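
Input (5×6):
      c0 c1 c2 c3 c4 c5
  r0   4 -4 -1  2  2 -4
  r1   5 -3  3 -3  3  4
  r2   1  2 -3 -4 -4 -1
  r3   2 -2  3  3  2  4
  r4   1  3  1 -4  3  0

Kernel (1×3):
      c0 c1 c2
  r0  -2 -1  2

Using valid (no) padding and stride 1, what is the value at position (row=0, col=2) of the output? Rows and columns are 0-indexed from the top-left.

4

The receptive field on the input at this output position is [-1 2 2]. Elementwise product with the kernel and sum: -1·-2 + 2·-1 + 2·2.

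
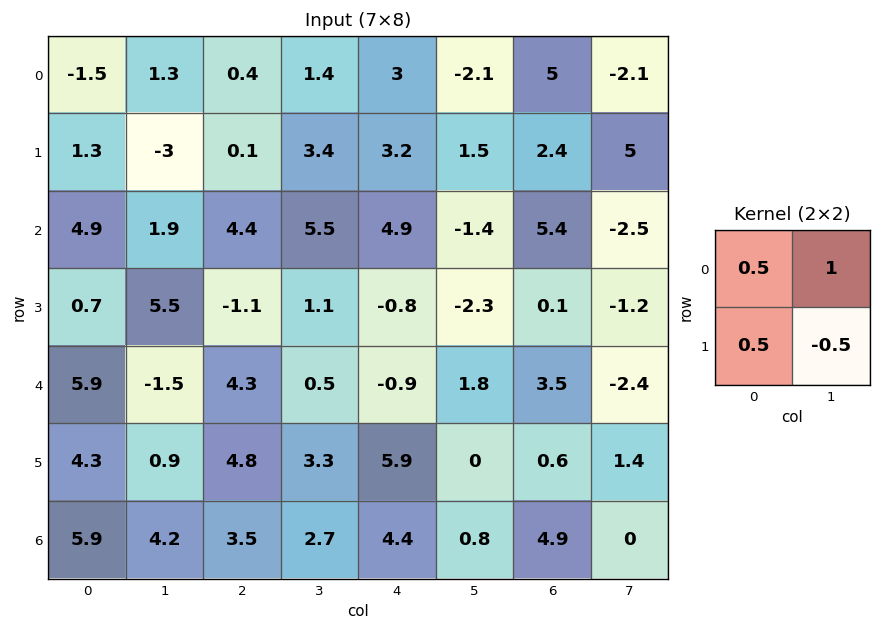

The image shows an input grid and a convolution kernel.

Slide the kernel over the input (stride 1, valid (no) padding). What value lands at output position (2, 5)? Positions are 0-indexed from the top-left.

3.5

The receptive field on the input at this output position is [-1.4 5.4 / -2.3 0.1]. Elementwise product with the kernel and sum: -1.4·0.5 + 5.4·1 + -2.3·0.5 + 0.1·-0.5.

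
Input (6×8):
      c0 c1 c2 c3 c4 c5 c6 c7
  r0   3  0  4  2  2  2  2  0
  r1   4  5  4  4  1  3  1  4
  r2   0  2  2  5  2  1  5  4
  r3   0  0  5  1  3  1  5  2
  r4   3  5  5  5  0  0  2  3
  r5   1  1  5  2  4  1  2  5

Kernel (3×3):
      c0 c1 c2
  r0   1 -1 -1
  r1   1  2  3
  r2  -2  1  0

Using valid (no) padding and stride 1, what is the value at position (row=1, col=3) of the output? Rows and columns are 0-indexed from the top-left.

The receptive field on the input at this output position is [4 1 3 / 5 2 1 / 1 3 1]. Elementwise product with the kernel and sum: 4·1 + 1·-1 + 3·-1 + 5·1 + 2·2 + 1·3 + 1·-2 + 3·1.

13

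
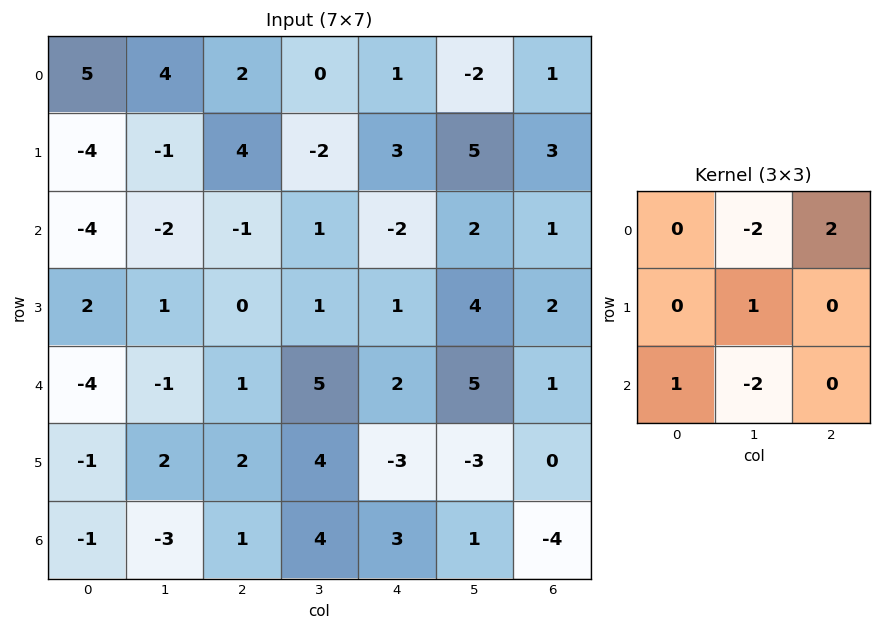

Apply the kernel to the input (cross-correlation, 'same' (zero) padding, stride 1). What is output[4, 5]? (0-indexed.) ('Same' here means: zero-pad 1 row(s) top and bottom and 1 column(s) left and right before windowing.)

The receptive field on the zero-padded input at this output position is [1 4 2 / 2 5 1 / -3 -3 0]. Elementwise product with the kernel and sum: 4·-2 + 2·2 + 5·1 + -3·1 + -3·-2.

4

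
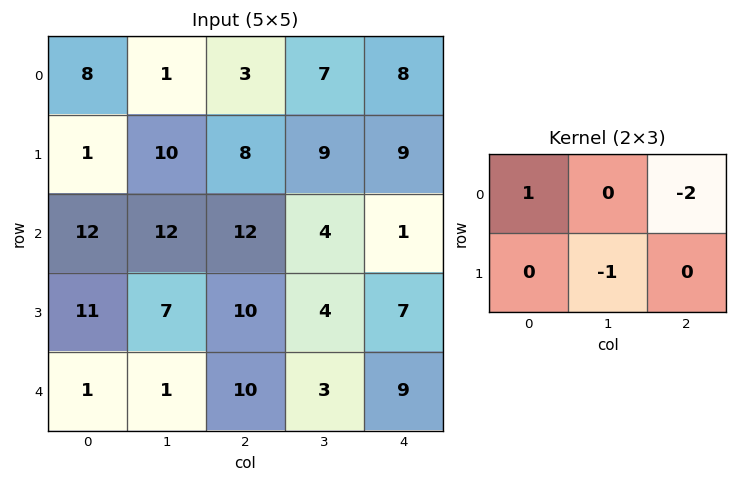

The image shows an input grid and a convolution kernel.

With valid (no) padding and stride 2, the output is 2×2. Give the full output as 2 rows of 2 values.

Output[0,0]: The receptive field on the input at this output position is [8 1 3 / 1 10 8]. Elementwise product with the kernel and sum: 8·1 + 3·-2 + 10·-1.

-8 -22
-19 6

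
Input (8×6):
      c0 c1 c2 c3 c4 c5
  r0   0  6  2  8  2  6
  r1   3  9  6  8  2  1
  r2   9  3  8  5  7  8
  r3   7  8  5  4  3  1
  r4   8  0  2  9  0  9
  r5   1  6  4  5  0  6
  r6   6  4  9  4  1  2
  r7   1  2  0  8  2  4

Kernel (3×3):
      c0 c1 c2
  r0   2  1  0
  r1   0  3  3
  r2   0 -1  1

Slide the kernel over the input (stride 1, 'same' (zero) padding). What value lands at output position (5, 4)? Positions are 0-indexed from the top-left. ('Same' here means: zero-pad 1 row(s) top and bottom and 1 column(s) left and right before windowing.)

37

The receptive field on the zero-padded input at this output position is [9 0 9 / 5 0 6 / 4 1 2]. Elementwise product with the kernel and sum: 9·2 + 0·1 + 0·3 + 6·3 + 1·-1 + 2·1.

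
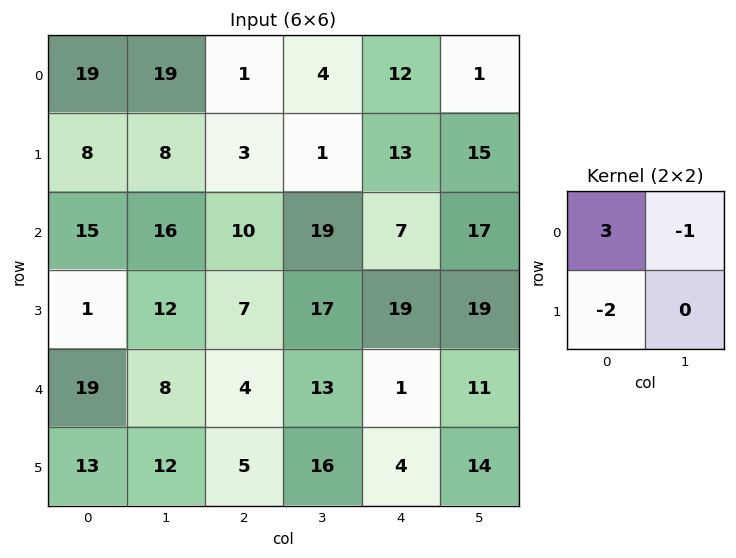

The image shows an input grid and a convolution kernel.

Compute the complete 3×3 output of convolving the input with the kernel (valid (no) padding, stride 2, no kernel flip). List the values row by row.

22 -7 9
27 -3 -34
23 -11 -16

Output[0,0]: The receptive field on the input at this output position is [19 19 / 8 8]. Elementwise product with the kernel and sum: 19·3 + 19·-1 + 8·-2.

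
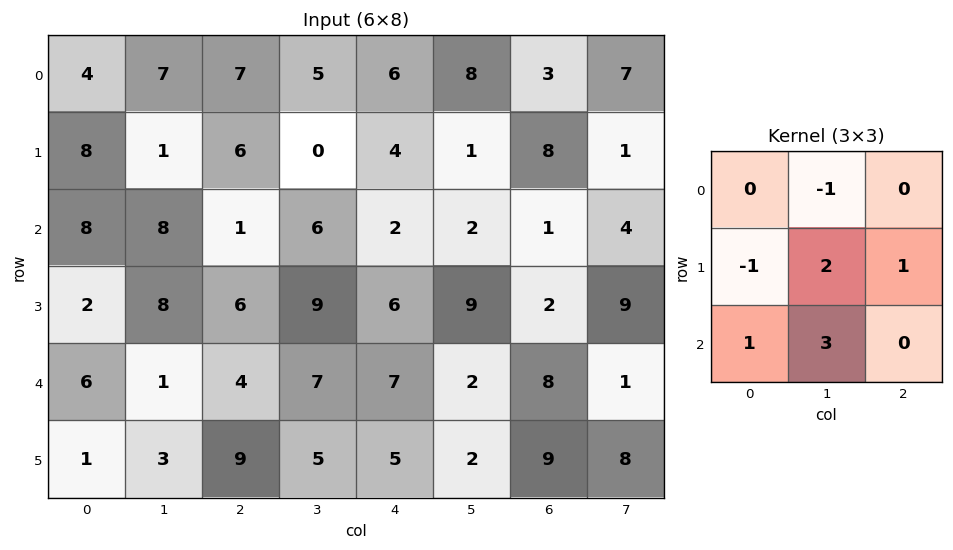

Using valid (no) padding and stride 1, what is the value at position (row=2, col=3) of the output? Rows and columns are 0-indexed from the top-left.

The receptive field on the input at this output position is [6 2 2 / 9 6 9 / 7 7 2]. Elementwise product with the kernel and sum: 2·-1 + 9·-1 + 6·2 + 9·1 + 7·1 + 7·3.

38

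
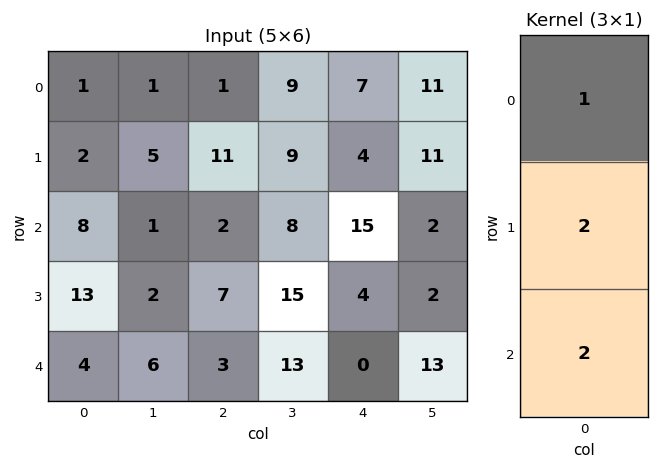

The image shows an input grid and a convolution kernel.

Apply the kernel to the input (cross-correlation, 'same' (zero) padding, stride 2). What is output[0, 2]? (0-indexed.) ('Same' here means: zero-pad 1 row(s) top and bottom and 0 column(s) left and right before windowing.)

22

The receptive field on the zero-padded input at this output position is [0 / 7 / 4]. Elementwise product with the kernel and sum: 0·1 + 7·2 + 4·2.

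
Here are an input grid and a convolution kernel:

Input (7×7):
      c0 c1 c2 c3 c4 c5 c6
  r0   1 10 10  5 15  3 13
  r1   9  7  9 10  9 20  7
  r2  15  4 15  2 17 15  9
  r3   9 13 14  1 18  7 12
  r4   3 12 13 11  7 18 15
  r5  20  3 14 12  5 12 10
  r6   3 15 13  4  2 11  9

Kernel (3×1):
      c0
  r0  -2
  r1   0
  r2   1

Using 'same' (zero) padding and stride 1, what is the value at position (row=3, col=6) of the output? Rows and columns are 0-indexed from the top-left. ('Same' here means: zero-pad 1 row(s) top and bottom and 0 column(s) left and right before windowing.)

-3

The receptive field on the zero-padded input at this output position is [9 / 12 / 15]. Elementwise product with the kernel and sum: 9·-2 + 15·1.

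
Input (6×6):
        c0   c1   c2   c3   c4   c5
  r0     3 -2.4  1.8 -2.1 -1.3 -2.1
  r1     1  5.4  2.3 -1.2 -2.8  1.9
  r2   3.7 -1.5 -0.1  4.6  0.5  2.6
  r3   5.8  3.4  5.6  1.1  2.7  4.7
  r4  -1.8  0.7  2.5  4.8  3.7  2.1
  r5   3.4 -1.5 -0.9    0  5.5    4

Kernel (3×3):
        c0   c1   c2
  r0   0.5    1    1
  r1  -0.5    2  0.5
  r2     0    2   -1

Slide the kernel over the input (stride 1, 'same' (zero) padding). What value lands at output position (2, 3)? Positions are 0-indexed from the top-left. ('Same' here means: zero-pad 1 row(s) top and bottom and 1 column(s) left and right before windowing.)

6.15

The receptive field on the zero-padded input at this output position is [2.3 -1.2 -2.8 / -0.1 4.6 0.5 / 5.6 1.1 2.7]. Elementwise product with the kernel and sum: 2.3·0.5 + -1.2·1 + -2.8·1 + -0.1·-0.5 + 4.6·2 + 0.5·0.5 + 1.1·2 + 2.7·-1.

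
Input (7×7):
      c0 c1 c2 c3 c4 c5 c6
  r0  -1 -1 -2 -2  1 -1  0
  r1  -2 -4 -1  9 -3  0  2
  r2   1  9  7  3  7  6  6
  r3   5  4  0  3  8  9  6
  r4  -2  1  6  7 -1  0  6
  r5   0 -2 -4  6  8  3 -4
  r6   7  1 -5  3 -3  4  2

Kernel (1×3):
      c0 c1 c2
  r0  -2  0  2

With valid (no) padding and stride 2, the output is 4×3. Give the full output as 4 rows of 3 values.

Output[0,0]: The receptive field on the input at this output position is [-1 -1 -2]. Elementwise product with the kernel and sum: -1·-2 + -2·2.

-2 6 -2
12 0 -2
16 -14 14
-24 4 10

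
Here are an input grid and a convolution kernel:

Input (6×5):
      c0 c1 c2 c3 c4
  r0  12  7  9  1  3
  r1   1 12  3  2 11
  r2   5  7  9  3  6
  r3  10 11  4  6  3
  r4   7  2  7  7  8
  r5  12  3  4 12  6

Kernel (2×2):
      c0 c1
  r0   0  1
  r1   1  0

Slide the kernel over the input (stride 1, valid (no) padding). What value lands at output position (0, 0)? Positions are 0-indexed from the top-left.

8

The receptive field on the input at this output position is [12 7 / 1 12]. Elementwise product with the kernel and sum: 7·1 + 1·1.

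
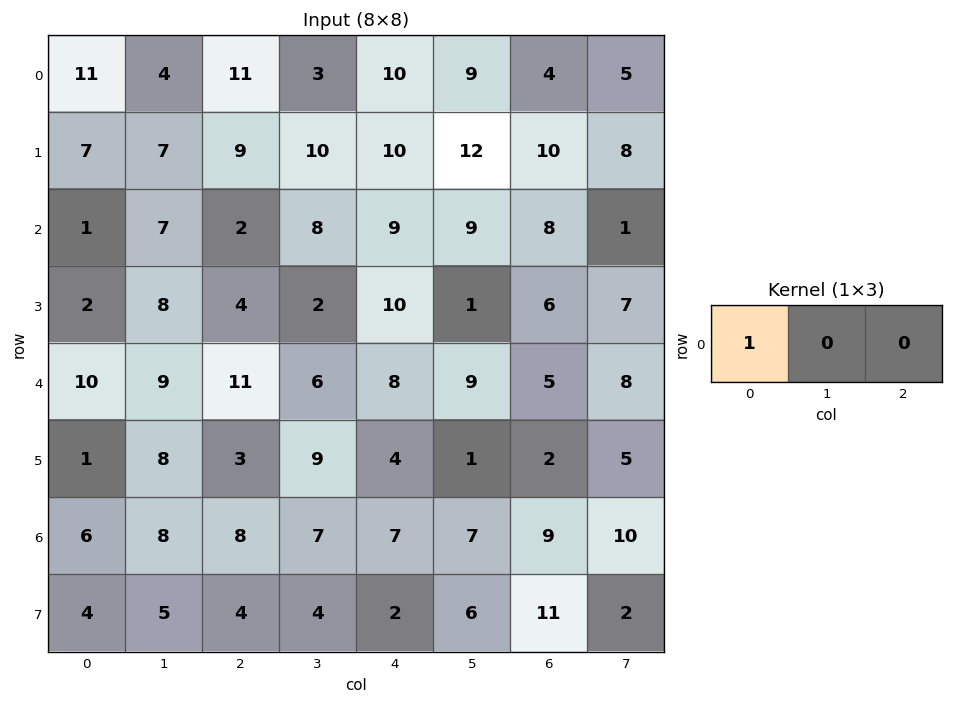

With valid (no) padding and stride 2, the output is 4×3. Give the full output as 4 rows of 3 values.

Output[0,0]: The receptive field on the input at this output position is [11 4 11]. Elementwise product with the kernel and sum: 11·1.
Output[0,1]: The receptive field on the input at this output position is [11 3 10]. Elementwise product with the kernel and sum: 11·1.

11 11 10
1 2 9
10 11 8
6 8 7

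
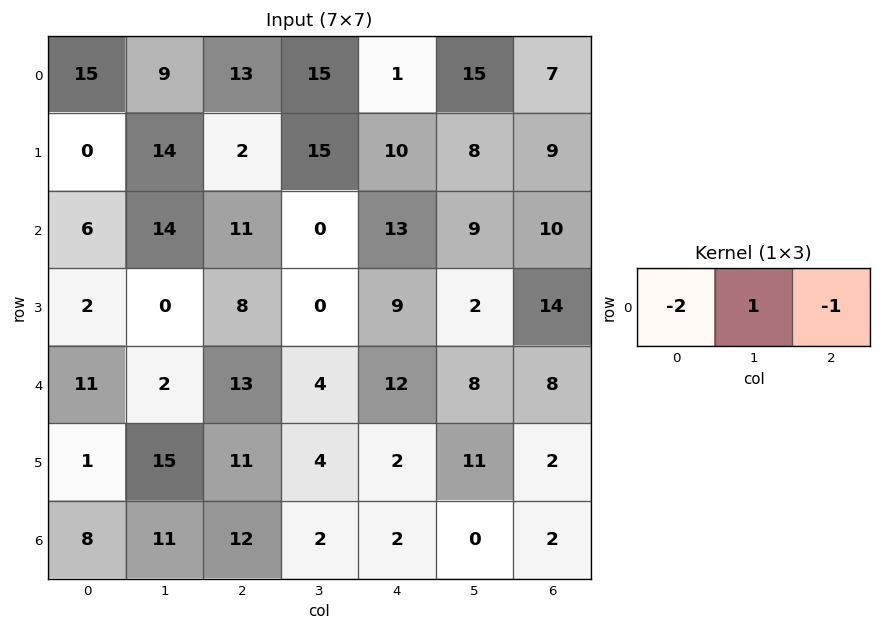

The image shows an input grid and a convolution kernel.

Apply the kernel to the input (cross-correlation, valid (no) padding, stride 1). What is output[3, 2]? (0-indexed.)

The receptive field on the input at this output position is [8 0 9]. Elementwise product with the kernel and sum: 8·-2 + 0·1 + 9·-1.

-25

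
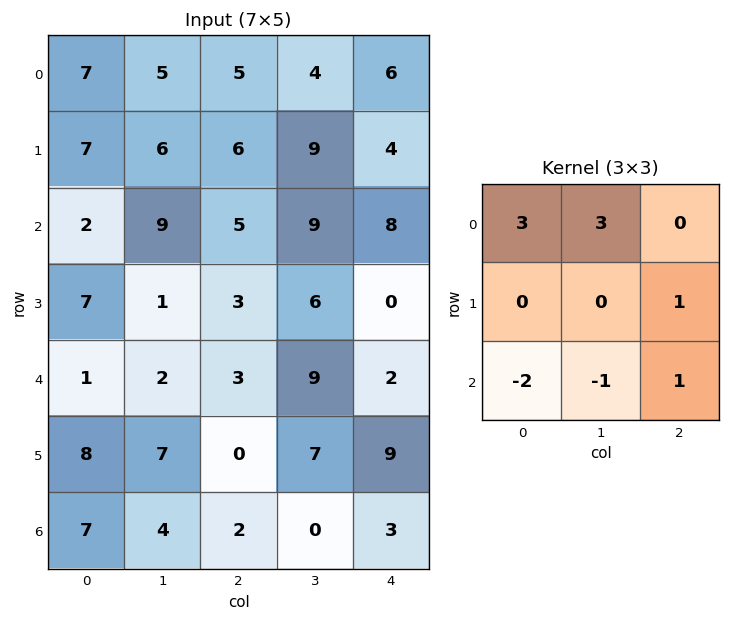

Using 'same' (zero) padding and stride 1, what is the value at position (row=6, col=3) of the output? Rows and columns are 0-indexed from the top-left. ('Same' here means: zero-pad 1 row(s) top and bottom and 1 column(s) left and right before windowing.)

24

The receptive field on the zero-padded input at this output position is [0 7 9 / 2 0 3 / 0 0 0]. Elementwise product with the kernel and sum: 0·3 + 7·3 + 3·1 + 0·-2 + 0·-1 + 0·1.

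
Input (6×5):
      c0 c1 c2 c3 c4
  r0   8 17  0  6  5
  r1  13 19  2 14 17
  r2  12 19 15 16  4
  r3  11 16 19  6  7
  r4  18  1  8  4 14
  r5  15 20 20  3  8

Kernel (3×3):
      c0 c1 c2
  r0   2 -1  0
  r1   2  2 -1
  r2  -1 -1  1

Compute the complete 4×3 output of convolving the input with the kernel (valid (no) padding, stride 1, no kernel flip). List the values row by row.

Output[0,0]: The receptive field on the input at this output position is [8 17 0 / 13 19 2 / 12 19 15]. Elementwise product with the kernel and sum: 8·2 + 17·-1 + 13·2 + 19·2 + 2·-1 + 12·-1 + 19·-1 + 15·1.
Output[0,1]: The receptive field on the input at this output position is [17 0 6 / 19 2 14 / 19 15 16]. Elementwise product with the kernel and sum: 17·2 + 0·-1 + 19·2 + 2·2 + 14·-1 + 19·-1 + 15·-1 + 16·1.

45 44 -18
46 59 30
29 82 59
21 -10 27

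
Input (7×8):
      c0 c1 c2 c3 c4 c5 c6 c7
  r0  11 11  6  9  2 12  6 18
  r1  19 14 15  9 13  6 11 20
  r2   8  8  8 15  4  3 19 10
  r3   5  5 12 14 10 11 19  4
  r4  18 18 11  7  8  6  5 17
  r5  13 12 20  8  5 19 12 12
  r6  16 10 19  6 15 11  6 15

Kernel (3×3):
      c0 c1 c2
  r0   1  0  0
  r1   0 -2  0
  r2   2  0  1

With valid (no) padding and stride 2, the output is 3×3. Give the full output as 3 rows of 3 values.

7 8 17
45 10 3
45 48 6

Output[0,0]: The receptive field on the input at this output position is [11 11 6 / 19 14 15 / 8 8 8]. Elementwise product with the kernel and sum: 11·1 + 14·-2 + 8·2 + 8·1.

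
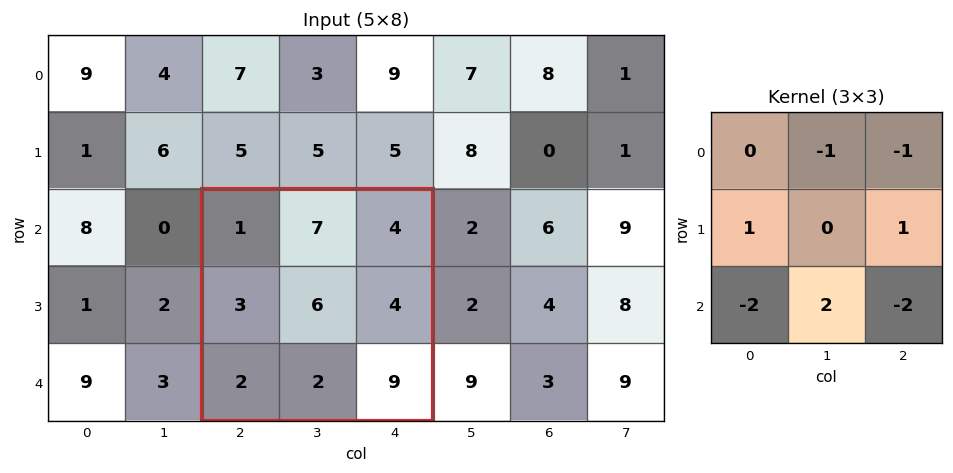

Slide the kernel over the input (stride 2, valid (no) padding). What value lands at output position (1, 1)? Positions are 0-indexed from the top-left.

The receptive field on the input at this output position is [1 7 4 / 3 6 4 / 2 2 9]. Elementwise product with the kernel and sum: 7·-1 + 4·-1 + 3·1 + 4·1 + 2·-2 + 2·2 + 9·-2.

-22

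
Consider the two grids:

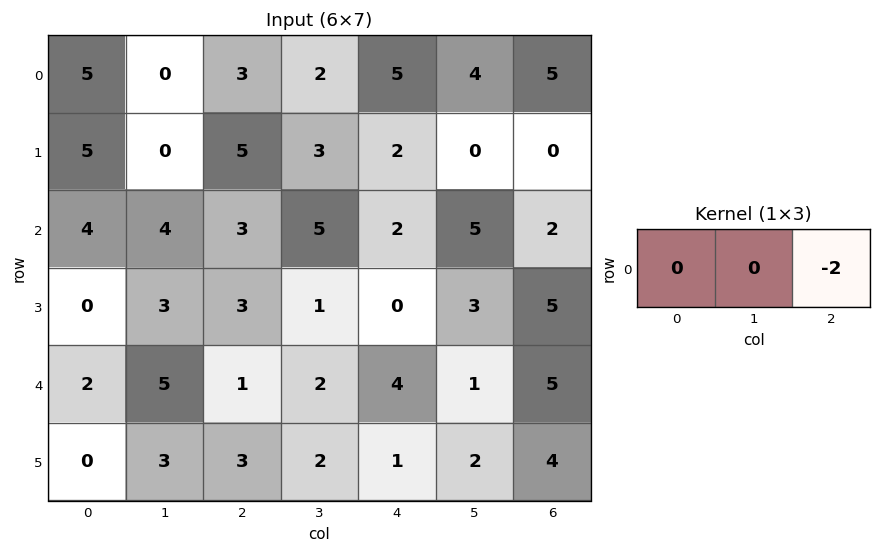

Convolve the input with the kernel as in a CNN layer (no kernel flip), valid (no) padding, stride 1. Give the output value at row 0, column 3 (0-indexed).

The receptive field on the input at this output position is [2 5 4]. Elementwise product with the kernel and sum: 4·-2.

-8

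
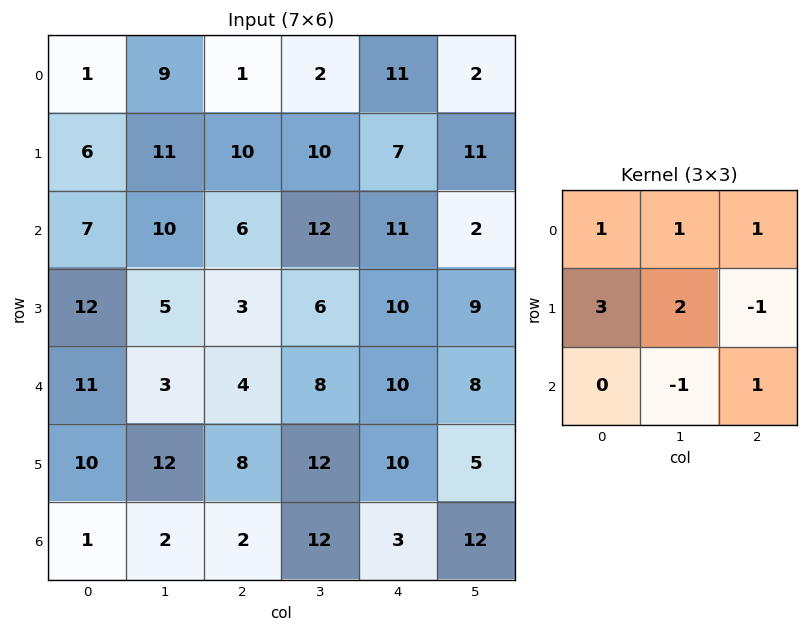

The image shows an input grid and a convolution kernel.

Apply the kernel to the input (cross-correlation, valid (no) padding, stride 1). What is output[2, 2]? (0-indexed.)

42

The receptive field on the input at this output position is [6 12 11 / 3 6 10 / 4 8 10]. Elementwise product with the kernel and sum: 6·1 + 12·1 + 11·1 + 3·3 + 6·2 + 10·-1 + 8·-1 + 10·1.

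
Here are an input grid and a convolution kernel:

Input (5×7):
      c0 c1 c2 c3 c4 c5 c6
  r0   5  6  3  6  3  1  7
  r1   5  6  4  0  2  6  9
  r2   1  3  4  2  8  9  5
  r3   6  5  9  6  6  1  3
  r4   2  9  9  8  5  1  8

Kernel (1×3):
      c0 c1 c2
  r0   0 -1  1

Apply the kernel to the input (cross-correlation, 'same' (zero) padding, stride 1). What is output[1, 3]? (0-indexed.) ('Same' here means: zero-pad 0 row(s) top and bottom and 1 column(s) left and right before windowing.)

2

The receptive field on the zero-padded input at this output position is [4 0 2]. Elementwise product with the kernel and sum: 0·-1 + 2·1.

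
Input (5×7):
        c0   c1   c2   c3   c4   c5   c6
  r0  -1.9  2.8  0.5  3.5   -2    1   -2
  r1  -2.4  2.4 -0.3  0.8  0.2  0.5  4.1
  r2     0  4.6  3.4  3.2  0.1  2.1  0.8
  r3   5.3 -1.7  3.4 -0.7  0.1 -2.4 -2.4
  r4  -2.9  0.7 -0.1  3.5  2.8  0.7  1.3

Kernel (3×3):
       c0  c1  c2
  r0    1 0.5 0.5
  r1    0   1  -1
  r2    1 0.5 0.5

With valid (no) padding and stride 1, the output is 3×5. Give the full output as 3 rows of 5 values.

Output[0,0]: The receptive field on the input at this output position is [-1.9 2.8 0.5 / -2.4 2.4 -0.3 / 0 4.6 3.4]. Elementwise product with the kernel and sum: -1.9·1 + 2.8·0.5 + 0.5·0.5 + 2.4·1 + -0.3·-1 + 0·1 + 4.6·0.5 + 3.4·0.5.
Output[0,1]: The receptive field on the input at this output position is [2.8 0.5 3.5 / 2.4 -0.3 0.8 / 4.6 3.4 3.2]. Elementwise product with the kernel and sum: 2.8·1 + 0.5·0.5 + 3.5·0.5 + -0.3·1 + 0.8·-1 + 4.6·1 + 3.4·0.5 + 3.2·0.5.

6.45 11.6 6.9 7 -4.55
6 2.5 6.4 -2.7 1.5
-3.7 14.4 7.3 12.05 5.35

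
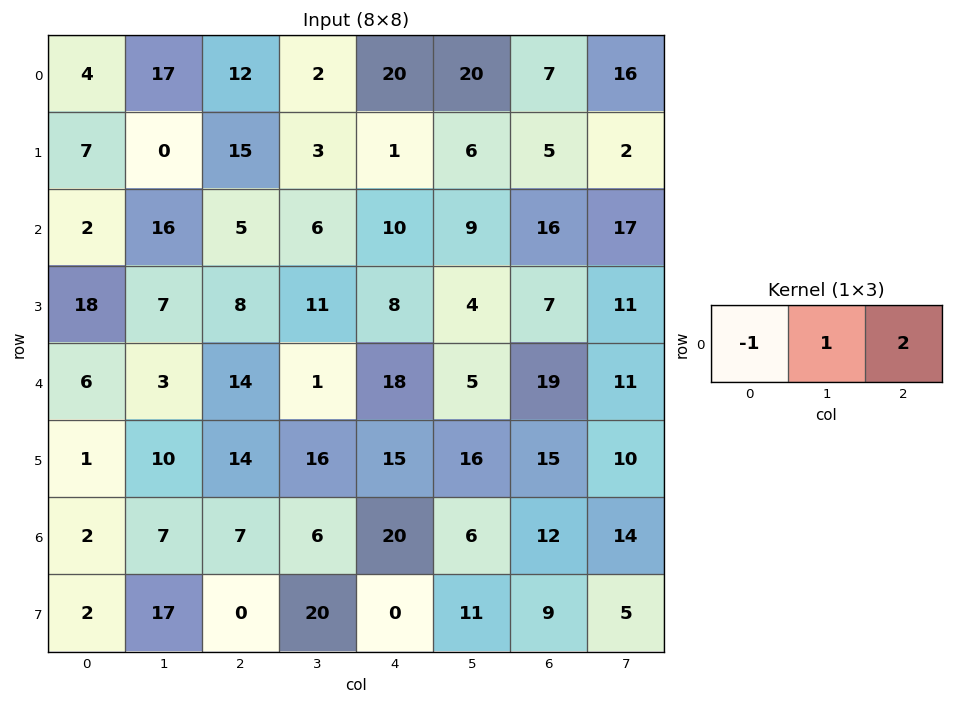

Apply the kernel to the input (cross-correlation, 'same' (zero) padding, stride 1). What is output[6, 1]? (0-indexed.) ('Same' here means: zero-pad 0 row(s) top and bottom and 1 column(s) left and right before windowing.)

The receptive field on the zero-padded input at this output position is [2 7 7]. Elementwise product with the kernel and sum: 2·-1 + 7·1 + 7·2.

19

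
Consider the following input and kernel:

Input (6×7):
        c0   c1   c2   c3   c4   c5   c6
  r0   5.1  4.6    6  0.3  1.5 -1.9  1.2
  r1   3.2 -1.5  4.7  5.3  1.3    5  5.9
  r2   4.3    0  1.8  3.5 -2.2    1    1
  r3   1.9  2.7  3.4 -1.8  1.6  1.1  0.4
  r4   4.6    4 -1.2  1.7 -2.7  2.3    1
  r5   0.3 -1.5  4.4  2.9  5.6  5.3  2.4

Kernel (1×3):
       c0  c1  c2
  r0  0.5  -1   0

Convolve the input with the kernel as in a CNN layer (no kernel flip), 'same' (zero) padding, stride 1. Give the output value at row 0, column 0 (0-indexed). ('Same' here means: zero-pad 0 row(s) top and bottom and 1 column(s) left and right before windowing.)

-5.1

The receptive field on the zero-padded input at this output position is [0 5.1 4.6]. Elementwise product with the kernel and sum: 0·0.5 + 5.1·-1.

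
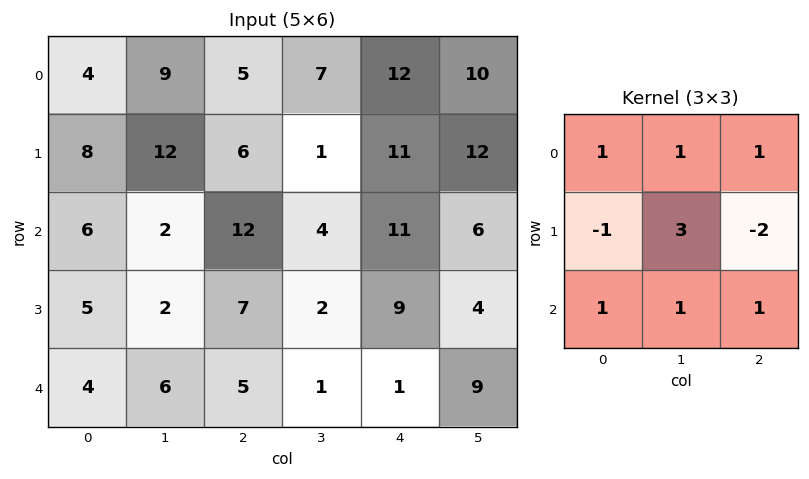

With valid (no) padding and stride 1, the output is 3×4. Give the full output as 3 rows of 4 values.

Output[0,0]: The receptive field on the input at this output position is [4 9 5 / 8 12 6 / 6 2 12]. Elementwise product with the kernel and sum: 4·1 + 9·1 + 5·1 + 8·-1 + 12·3 + 6·-2 + 6·1 + 2·1 + 12·1.

54 43 26 58
16 56 14 56
22 45 15 49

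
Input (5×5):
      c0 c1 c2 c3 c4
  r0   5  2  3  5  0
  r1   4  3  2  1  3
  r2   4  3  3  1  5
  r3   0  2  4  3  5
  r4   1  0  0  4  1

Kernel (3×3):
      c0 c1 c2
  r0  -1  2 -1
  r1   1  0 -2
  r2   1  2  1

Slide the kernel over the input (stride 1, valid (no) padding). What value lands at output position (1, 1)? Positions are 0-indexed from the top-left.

The receptive field on the input at this output position is [3 2 1 / 3 3 1 / 2 4 3]. Elementwise product with the kernel and sum: 3·-1 + 2·2 + 1·-1 + 3·1 + 1·-2 + 2·1 + 4·2 + 3·1.

14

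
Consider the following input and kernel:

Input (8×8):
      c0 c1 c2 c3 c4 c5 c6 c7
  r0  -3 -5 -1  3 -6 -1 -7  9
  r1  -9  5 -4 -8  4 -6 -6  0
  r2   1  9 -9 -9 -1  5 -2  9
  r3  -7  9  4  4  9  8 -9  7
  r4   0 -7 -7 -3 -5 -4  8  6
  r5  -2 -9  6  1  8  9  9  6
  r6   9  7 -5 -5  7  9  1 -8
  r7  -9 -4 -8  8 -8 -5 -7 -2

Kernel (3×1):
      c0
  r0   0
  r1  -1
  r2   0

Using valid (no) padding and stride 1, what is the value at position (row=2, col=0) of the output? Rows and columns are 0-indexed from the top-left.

7

The receptive field on the input at this output position is [1 / -7 / 0]. Elementwise product with the kernel and sum: -7·-1.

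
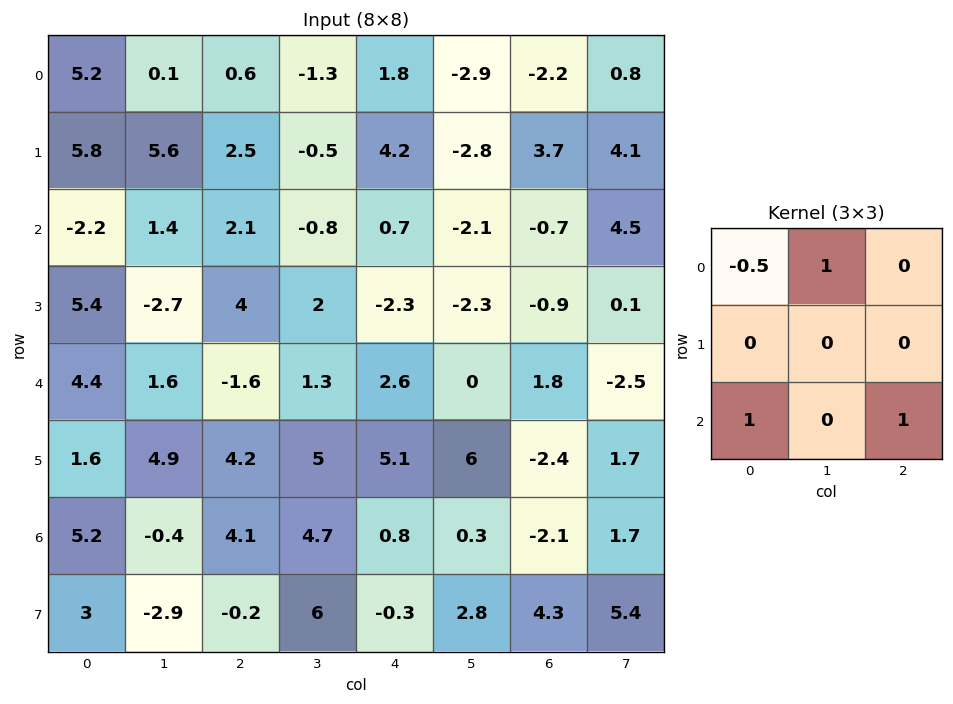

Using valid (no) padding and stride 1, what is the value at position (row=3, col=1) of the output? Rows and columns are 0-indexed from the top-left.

15.25

The receptive field on the input at this output position is [-2.7 4 2 / 1.6 -1.6 1.3 / 4.9 4.2 5]. Elementwise product with the kernel and sum: -2.7·-0.5 + 4·1 + 4.9·1 + 5·1.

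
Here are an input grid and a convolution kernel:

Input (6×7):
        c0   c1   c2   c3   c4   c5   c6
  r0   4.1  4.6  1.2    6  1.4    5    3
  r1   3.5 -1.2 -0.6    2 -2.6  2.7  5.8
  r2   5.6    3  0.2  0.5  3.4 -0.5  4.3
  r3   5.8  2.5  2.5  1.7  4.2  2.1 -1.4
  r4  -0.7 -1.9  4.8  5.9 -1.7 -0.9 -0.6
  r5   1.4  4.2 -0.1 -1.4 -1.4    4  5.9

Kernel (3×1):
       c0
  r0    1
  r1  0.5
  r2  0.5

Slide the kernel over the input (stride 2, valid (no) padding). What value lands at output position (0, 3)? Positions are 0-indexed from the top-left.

8.05

The receptive field on the input at this output position is [3 / 5.8 / 4.3]. Elementwise product with the kernel and sum: 3·1 + 5.8·0.5 + 4.3·0.5.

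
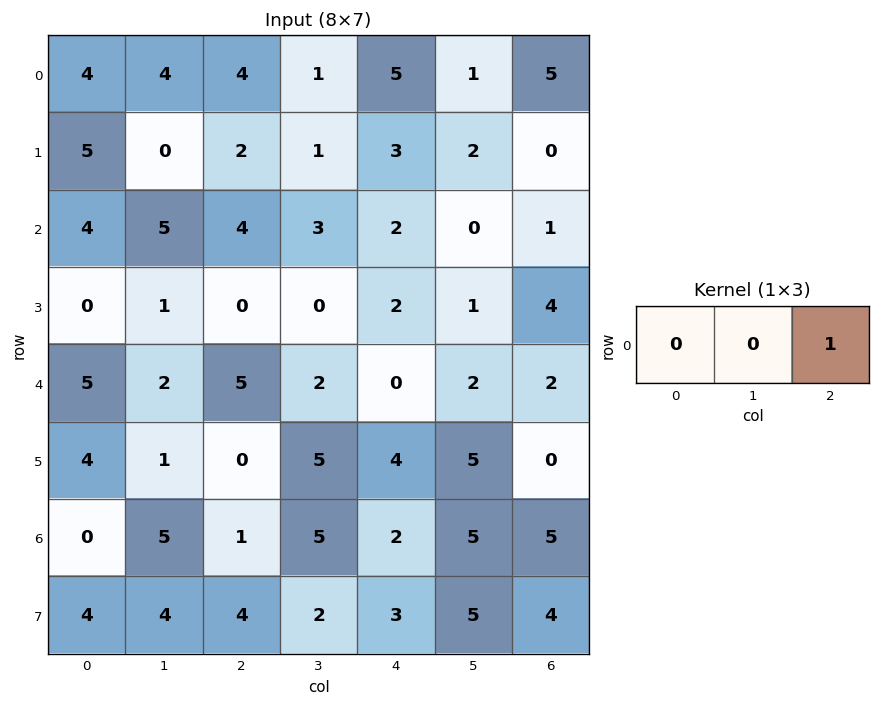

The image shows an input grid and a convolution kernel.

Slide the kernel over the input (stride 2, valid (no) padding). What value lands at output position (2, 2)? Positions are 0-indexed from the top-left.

The receptive field on the input at this output position is [0 2 2]. Elementwise product with the kernel and sum: 2·1.

2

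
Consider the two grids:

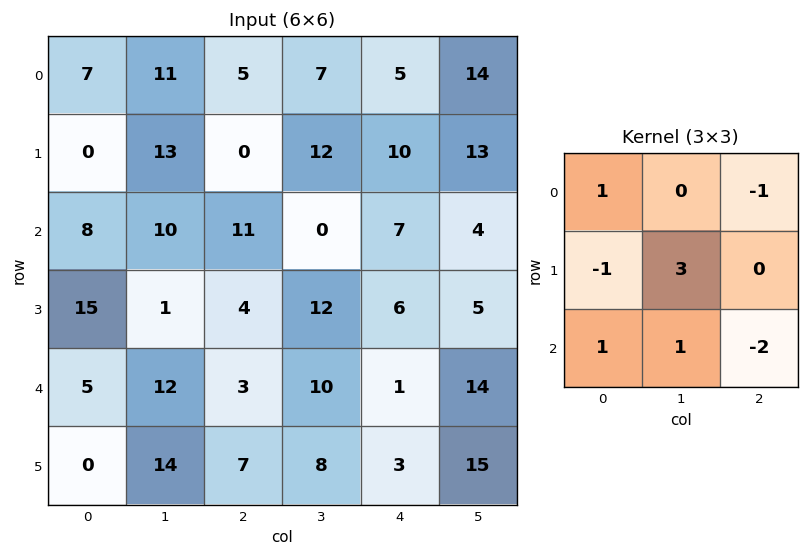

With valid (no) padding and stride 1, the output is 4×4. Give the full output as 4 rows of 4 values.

Output[0,0]: The receptive field on the input at this output position is [7 11 5 / 0 13 0 / 8 10 11]. Elementwise product with the kernel and sum: 7·1 + 5·-1 + 0·-1 + 13·3 + 8·1 + 10·1 + 11·-2.
Output[0,1]: The receptive field on the input at this output position is [11 5 7 / 13 0 12 / 10 11 0]. Elementwise product with the kernel and sum: 11·1 + 7·-1 + 13·-1 + 0·3 + 10·1 + 11·1 + 0·-2.

37 12 33 10
30 5 -17 28
-4 16 47 -15
42 -9 34 -19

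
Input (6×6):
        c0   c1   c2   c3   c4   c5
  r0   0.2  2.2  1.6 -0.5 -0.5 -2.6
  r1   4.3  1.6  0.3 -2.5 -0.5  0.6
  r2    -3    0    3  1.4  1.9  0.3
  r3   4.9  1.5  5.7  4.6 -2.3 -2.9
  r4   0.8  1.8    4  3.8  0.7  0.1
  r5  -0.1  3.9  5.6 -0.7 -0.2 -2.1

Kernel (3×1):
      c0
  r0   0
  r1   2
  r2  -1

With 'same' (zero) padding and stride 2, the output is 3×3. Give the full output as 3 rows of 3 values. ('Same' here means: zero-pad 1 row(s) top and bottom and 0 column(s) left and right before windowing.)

Output[0,0]: The receptive field on the zero-padded input at this output position is [0 / 0.2 / 4.3]. Elementwise product with the kernel and sum: 0.2·2 + 4.3·-1.

-3.9 2.9 -0.5
-10.9 0.3 6.1
1.7 2.4 1.6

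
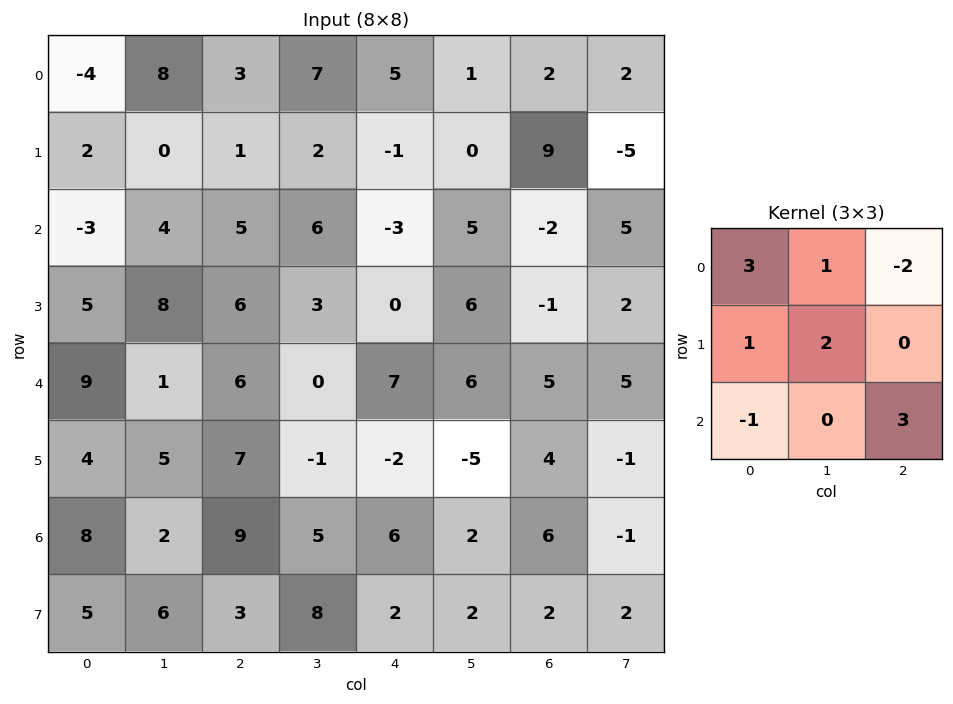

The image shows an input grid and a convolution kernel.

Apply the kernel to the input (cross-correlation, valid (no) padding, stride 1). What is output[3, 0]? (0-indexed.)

39

The receptive field on the input at this output position is [5 8 6 / 9 1 6 / 4 5 7]. Elementwise product with the kernel and sum: 5·3 + 8·1 + 6·-2 + 9·1 + 1·2 + 4·-1 + 7·3.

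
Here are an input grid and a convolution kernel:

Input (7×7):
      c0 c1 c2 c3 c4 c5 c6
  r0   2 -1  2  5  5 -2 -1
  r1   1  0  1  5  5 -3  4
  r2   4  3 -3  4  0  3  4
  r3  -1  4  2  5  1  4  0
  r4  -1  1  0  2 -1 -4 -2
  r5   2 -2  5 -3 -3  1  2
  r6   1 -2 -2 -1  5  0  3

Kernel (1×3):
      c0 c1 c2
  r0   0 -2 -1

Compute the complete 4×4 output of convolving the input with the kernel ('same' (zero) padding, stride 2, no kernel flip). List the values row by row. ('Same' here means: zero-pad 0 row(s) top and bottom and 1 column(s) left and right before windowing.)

-3 -9 -8 2
-11 2 -3 -8
1 -2 6 4
0 5 -10 -6

Output[0,0]: The receptive field on the zero-padded input at this output position is [0 2 -1]. Elementwise product with the kernel and sum: 2·-2 + -1·-1.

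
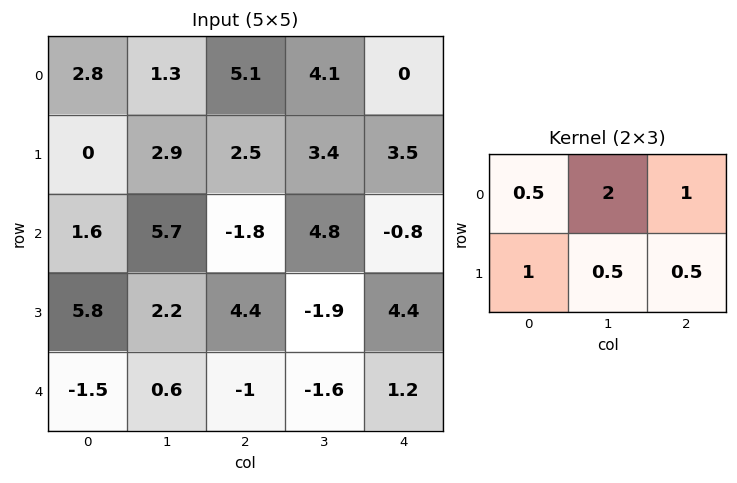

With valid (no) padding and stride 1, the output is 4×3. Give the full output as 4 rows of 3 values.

Output[0,0]: The receptive field on the input at this output position is [2.8 1.3 5.1 / 0 2.9 2.5]. Elementwise product with the kernel and sum: 2.8·0.5 + 1.3·2 + 5.1·1 + 0·1 + 2.9·0.5 + 2.5·0.5.
Output[0,1]: The receptive field on the input at this output position is [1.3 5.1 4.1 / 2.9 2.5 3.4]. Elementwise product with the kernel and sum: 1.3·0.5 + 5.1·2 + 4.1·1 + 2.9·1 + 2.5·0.5 + 3.4·0.5.

11.8 20.8 16.7
11.85 17.05 11.75
19.5 7.5 13.55
10 7.3 1.6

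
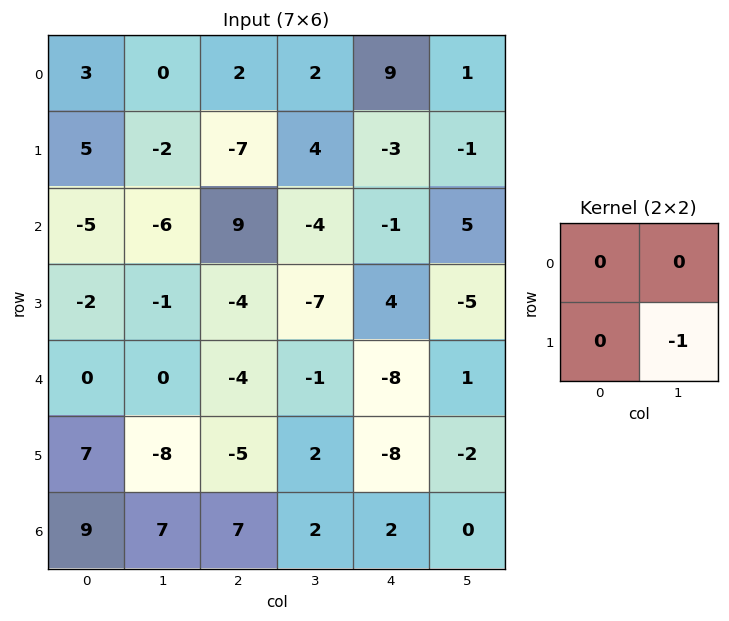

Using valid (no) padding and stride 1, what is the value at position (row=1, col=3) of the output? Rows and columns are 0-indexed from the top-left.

The receptive field on the input at this output position is [4 -3 / -4 -1]. Elementwise product with the kernel and sum: -1·-1.

1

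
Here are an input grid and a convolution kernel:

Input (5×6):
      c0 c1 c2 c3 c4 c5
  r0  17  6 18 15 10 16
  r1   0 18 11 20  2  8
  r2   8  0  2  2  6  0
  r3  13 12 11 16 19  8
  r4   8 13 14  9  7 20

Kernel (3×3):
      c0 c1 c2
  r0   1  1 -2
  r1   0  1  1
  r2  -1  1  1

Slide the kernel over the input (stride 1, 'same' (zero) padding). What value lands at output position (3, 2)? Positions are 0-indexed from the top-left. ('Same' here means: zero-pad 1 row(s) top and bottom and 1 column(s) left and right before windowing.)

35

The receptive field on the zero-padded input at this output position is [0 2 2 / 12 11 16 / 13 14 9]. Elementwise product with the kernel and sum: 0·1 + 2·1 + 2·-2 + 11·1 + 16·1 + 13·-1 + 14·1 + 9·1.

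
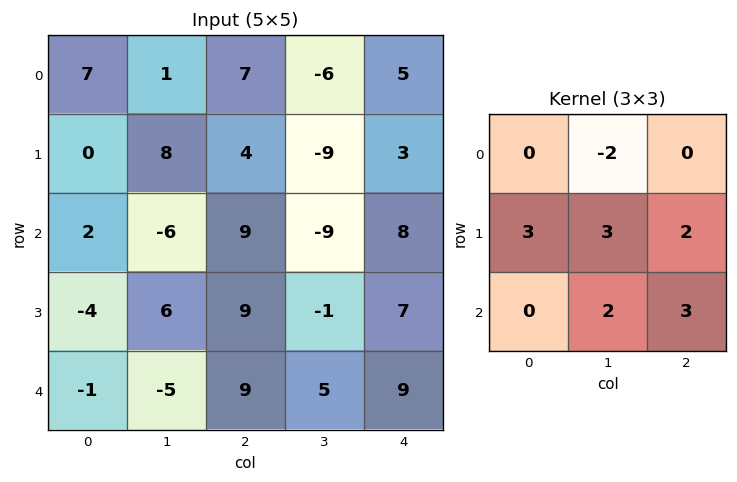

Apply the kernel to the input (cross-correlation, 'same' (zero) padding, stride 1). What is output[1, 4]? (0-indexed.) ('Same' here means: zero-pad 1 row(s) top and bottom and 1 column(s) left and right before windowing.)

The receptive field on the zero-padded input at this output position is [-6 5 0 / -9 3 0 / -9 8 0]. Elementwise product with the kernel and sum: 5·-2 + -9·3 + 3·3 + 0·2 + 8·2 + 0·3.

-12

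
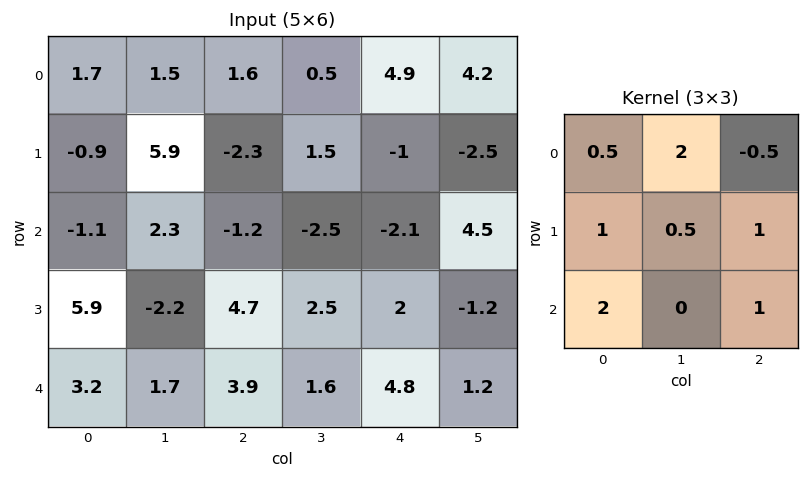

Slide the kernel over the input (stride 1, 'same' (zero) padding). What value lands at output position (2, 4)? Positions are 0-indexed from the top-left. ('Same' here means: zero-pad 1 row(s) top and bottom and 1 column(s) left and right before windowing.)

The receptive field on the zero-padded input at this output position is [1.5 -1 -2.5 / -2.5 -2.1 4.5 / 2.5 2 -1.2]. Elementwise product with the kernel and sum: 1.5·0.5 + -1·2 + -2.5·-0.5 + -2.5·1 + -2.1·0.5 + 4.5·1 + 2.5·2 + -1.2·1.

4.75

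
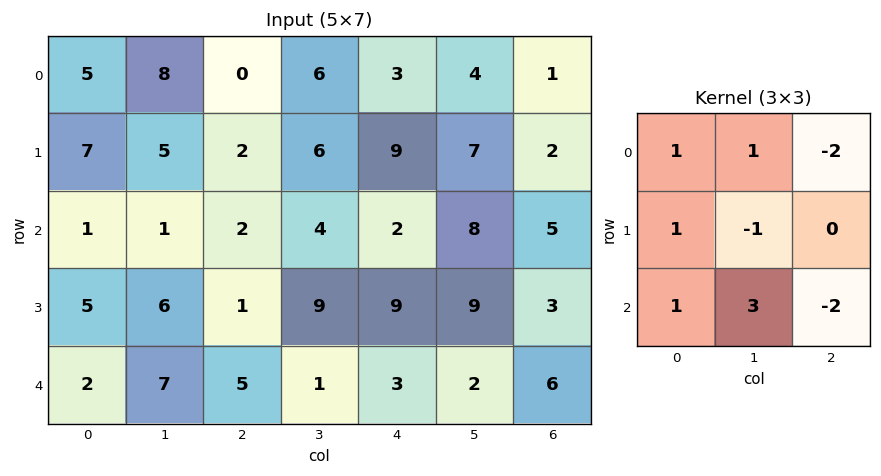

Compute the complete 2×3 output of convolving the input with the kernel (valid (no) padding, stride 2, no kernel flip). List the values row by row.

15 6 23
10 -4 -3

Output[0,0]: The receptive field on the input at this output position is [5 8 0 / 7 5 2 / 1 1 2]. Elementwise product with the kernel and sum: 5·1 + 8·1 + 0·-2 + 7·1 + 5·-1 + 1·1 + 1·3 + 2·-2.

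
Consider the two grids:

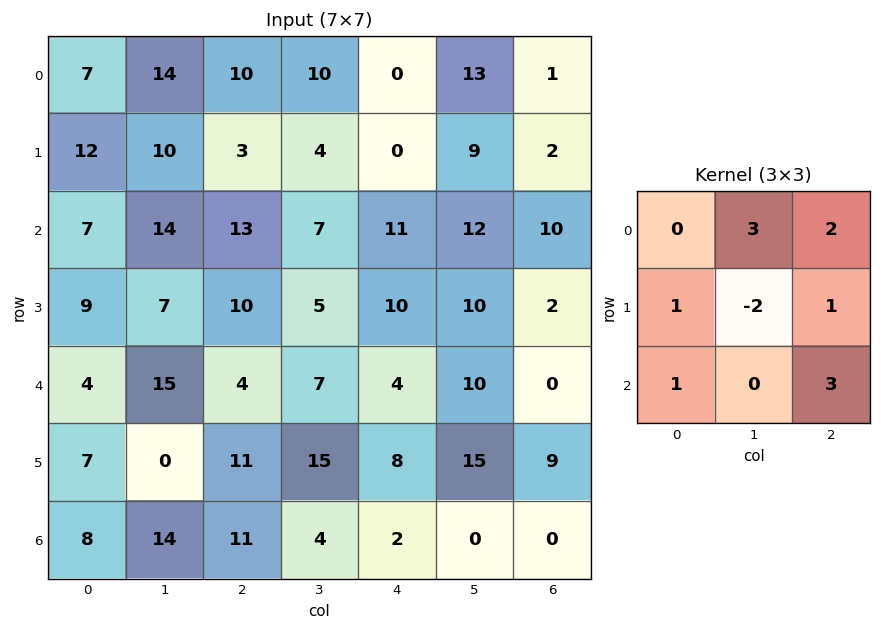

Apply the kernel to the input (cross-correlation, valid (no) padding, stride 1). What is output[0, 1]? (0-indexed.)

93

The receptive field on the input at this output position is [14 10 10 / 10 3 4 / 14 13 7]. Elementwise product with the kernel and sum: 10·3 + 10·2 + 10·1 + 3·-2 + 4·1 + 14·1 + 7·3.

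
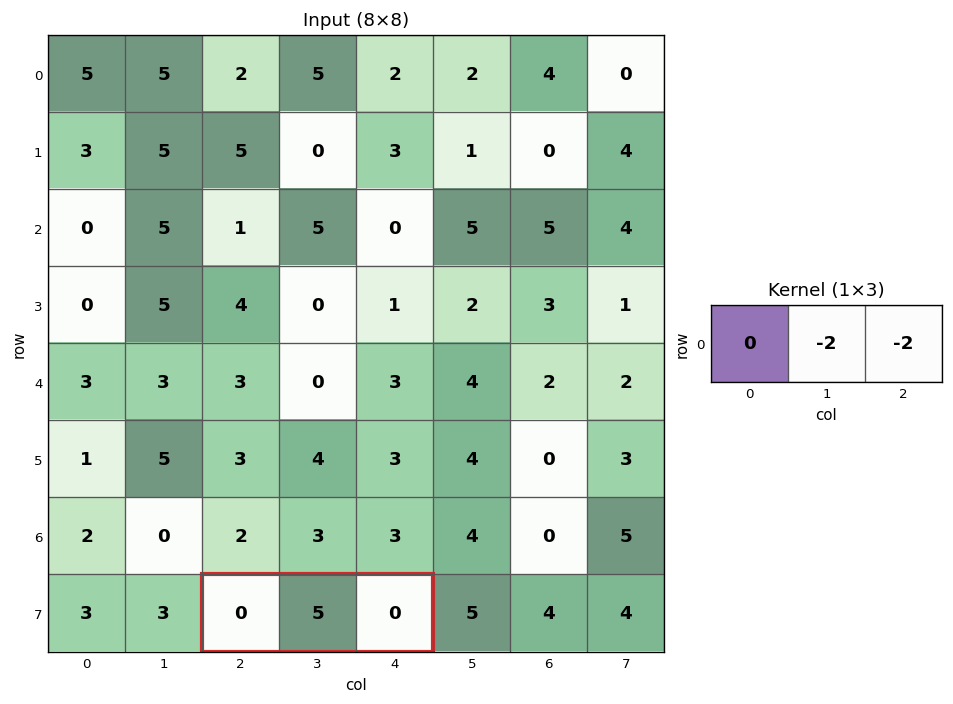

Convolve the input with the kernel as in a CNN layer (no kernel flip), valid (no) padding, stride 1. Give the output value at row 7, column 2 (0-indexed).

The receptive field on the input at this output position is [0 5 0]. Elementwise product with the kernel and sum: 5·-2 + 0·-2.

-10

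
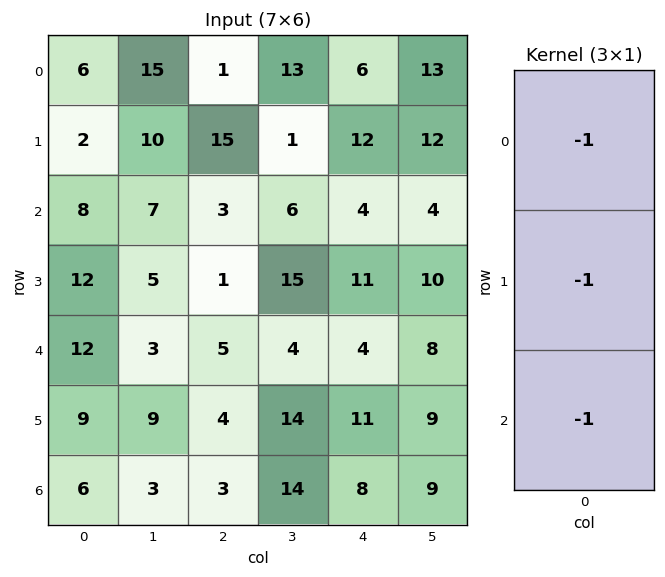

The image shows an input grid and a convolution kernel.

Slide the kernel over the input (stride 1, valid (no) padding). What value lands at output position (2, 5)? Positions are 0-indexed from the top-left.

The receptive field on the input at this output position is [4 / 10 / 8]. Elementwise product with the kernel and sum: 4·-1 + 10·-1 + 8·-1.

-22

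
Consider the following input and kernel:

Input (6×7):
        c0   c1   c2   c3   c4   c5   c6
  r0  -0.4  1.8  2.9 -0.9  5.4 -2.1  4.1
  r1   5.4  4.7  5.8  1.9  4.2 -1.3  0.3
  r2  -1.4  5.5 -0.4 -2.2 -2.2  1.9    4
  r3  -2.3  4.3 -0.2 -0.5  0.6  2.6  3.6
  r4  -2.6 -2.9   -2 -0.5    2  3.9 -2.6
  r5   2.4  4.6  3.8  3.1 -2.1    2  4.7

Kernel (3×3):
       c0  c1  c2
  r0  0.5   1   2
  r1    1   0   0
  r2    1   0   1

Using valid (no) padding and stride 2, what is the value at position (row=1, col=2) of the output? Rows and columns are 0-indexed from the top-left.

The receptive field on the input at this output position is [-2.2 1.9 4 / 0.6 2.6 3.6 / 2 3.9 -2.6]. Elementwise product with the kernel and sum: -2.2·0.5 + 1.9·1 + 4·2 + 0.6·1 + 2·1 + -2.6·1.

8.8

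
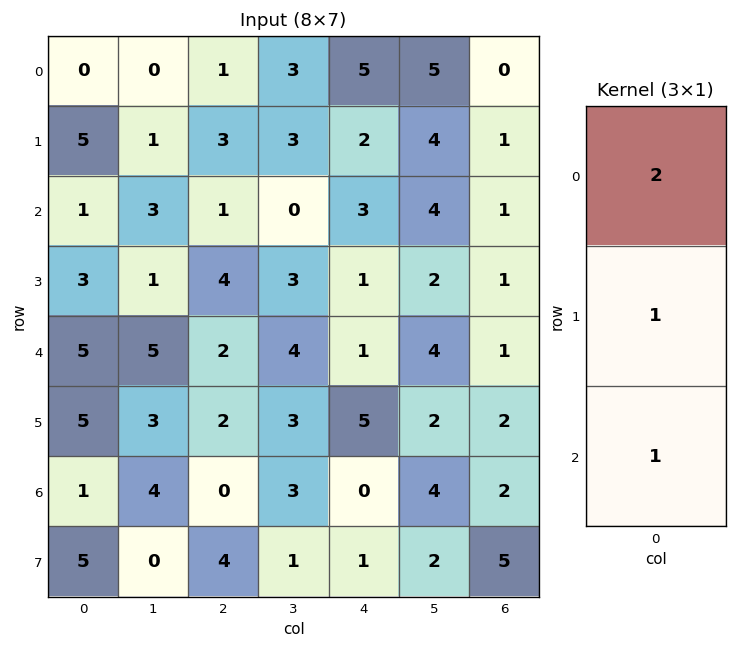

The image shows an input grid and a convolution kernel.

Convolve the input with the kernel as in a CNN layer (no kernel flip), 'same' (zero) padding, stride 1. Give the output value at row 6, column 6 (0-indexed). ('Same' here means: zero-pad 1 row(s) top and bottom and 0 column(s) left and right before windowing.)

The receptive field on the zero-padded input at this output position is [2 / 2 / 5]. Elementwise product with the kernel and sum: 2·2 + 2·1 + 5·1.

11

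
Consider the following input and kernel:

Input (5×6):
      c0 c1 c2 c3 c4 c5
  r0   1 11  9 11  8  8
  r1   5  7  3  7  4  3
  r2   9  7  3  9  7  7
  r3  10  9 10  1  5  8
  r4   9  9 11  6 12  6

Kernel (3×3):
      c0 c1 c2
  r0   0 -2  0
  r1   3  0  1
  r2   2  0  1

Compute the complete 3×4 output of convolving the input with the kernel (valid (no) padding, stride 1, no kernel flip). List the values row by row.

Output[0,0]: The receptive field on the input at this output position is [1 11 9 / 5 7 3 / 9 7 3]. Elementwise product with the kernel and sum: 11·-2 + 5·3 + 3·1 + 9·2 + 3·1.

17 33 4 33
46 43 27 36
55 46 51 15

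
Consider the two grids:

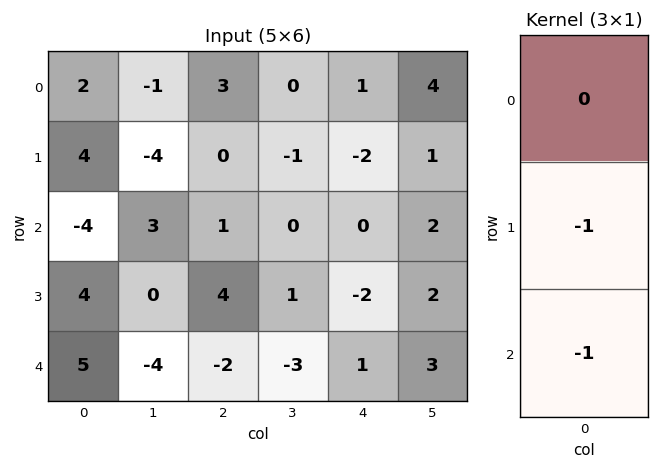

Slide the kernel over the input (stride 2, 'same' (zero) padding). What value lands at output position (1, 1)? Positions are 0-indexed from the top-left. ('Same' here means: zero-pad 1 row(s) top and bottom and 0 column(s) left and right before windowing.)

-5

The receptive field on the zero-padded input at this output position is [0 / 1 / 4]. Elementwise product with the kernel and sum: 1·-1 + 4·-1.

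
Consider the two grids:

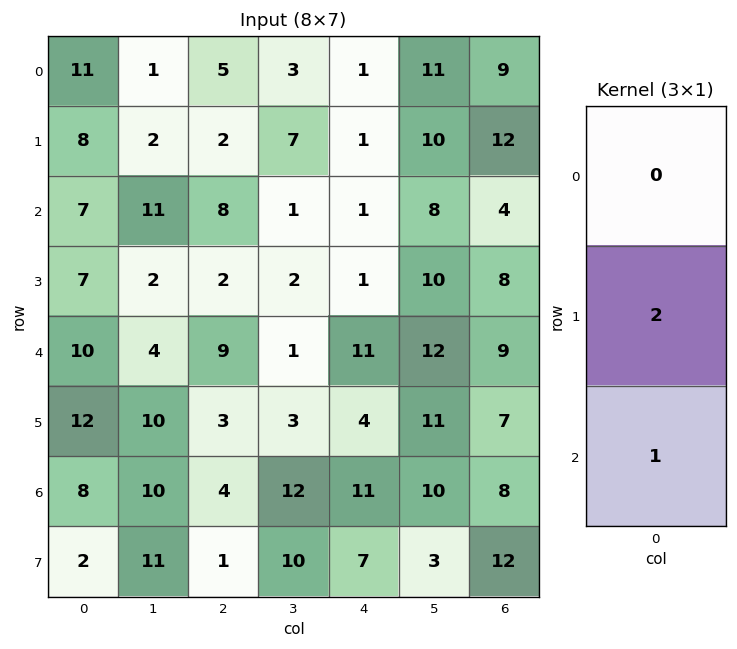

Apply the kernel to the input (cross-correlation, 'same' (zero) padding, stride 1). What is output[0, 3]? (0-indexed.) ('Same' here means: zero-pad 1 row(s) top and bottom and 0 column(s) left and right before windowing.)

The receptive field on the zero-padded input at this output position is [0 / 3 / 7]. Elementwise product with the kernel and sum: 3·2 + 7·1.

13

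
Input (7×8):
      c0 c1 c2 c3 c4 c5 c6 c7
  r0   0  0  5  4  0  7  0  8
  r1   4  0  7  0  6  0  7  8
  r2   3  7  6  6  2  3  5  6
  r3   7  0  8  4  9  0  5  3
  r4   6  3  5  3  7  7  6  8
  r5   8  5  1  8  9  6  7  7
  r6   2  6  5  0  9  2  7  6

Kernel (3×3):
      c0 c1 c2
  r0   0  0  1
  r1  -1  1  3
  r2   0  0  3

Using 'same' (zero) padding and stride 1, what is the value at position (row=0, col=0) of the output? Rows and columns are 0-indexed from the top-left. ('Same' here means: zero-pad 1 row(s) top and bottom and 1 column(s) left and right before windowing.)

0

The receptive field on the zero-padded input at this output position is [0 0 0 / 0 0 0 / 0 4 0]. Elementwise product with the kernel and sum: 0·1 + 0·-1 + 0·1 + 0·3 + 0·3.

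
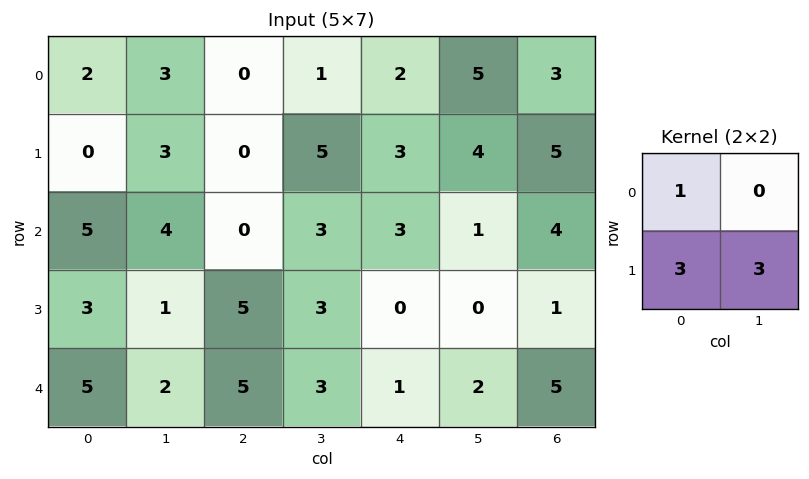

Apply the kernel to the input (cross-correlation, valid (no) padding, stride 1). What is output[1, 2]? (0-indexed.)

9

The receptive field on the input at this output position is [0 5 / 0 3]. Elementwise product with the kernel and sum: 0·1 + 0·3 + 3·3.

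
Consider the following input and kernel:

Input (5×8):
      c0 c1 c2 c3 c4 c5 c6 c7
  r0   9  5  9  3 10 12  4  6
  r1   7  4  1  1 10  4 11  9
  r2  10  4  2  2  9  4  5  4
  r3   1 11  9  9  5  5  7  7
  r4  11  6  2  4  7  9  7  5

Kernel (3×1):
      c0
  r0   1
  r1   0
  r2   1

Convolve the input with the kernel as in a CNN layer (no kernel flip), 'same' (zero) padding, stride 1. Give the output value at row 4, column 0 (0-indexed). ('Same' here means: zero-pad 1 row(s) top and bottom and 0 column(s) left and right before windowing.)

1

The receptive field on the zero-padded input at this output position is [1 / 11 / 0]. Elementwise product with the kernel and sum: 1·1 + 0·1.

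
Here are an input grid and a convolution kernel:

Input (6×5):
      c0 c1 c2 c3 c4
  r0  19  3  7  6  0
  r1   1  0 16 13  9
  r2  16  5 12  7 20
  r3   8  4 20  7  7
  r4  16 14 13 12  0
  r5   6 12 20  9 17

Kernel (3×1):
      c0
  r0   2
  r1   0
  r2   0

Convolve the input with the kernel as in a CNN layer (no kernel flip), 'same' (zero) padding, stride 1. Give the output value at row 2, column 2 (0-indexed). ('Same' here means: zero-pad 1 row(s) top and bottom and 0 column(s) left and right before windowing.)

32

The receptive field on the zero-padded input at this output position is [16 / 12 / 20]. Elementwise product with the kernel and sum: 16·2.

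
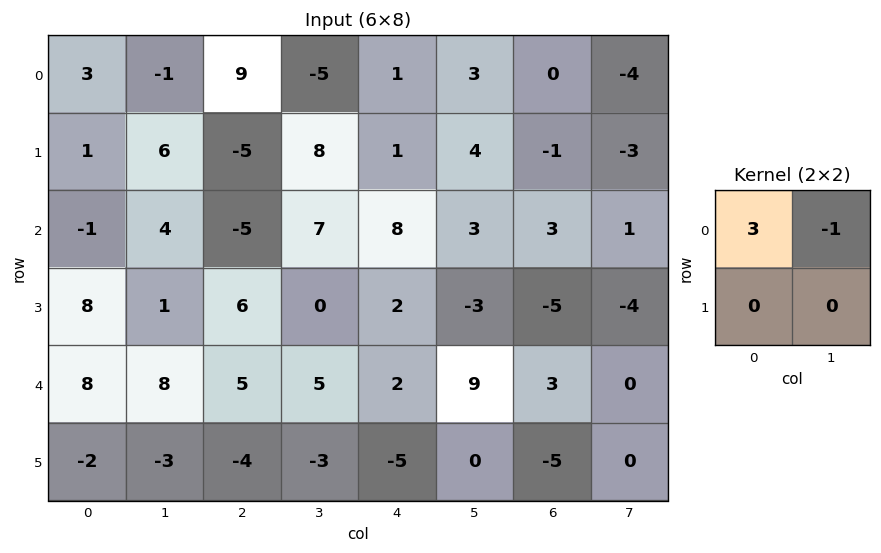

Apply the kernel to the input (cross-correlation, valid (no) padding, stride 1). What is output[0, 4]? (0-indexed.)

0

The receptive field on the input at this output position is [1 3 / 1 4]. Elementwise product with the kernel and sum: 1·3 + 3·-1.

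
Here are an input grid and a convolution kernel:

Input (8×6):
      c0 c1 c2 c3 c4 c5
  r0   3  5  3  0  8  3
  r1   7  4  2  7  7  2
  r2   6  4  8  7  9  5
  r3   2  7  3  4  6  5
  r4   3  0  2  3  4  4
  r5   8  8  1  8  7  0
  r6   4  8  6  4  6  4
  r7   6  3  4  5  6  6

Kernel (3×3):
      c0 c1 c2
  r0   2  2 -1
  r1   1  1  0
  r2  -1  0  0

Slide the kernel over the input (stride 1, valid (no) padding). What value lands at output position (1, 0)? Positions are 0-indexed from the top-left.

The receptive field on the input at this output position is [7 4 2 / 6 4 8 / 2 7 3]. Elementwise product with the kernel and sum: 7·2 + 4·2 + 2·-1 + 6·1 + 4·1 + 2·-1.

28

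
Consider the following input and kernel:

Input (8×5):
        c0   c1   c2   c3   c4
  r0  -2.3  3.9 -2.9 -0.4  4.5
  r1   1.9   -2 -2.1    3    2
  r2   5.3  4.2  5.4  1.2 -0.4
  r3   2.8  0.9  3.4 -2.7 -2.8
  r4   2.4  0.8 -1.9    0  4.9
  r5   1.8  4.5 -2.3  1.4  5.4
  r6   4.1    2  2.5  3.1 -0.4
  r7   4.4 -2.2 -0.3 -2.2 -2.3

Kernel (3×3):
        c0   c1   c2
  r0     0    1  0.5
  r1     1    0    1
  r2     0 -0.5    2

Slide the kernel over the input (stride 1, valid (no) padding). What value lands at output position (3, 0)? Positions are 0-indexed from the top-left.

-3.75

The receptive field on the input at this output position is [2.8 0.9 3.4 / 2.4 0.8 -1.9 / 1.8 4.5 -2.3]. Elementwise product with the kernel and sum: 0.9·1 + 3.4·0.5 + 2.4·1 + -1.9·1 + 4.5·-0.5 + -2.3·2.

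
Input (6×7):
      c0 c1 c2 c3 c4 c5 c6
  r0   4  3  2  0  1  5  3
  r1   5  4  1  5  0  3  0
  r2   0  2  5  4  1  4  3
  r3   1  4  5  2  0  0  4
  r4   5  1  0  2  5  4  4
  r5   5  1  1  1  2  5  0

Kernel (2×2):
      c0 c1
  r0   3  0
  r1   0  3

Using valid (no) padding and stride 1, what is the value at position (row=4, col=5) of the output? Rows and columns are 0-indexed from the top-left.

12

The receptive field on the input at this output position is [4 4 / 5 0]. Elementwise product with the kernel and sum: 4·3 + 0·3.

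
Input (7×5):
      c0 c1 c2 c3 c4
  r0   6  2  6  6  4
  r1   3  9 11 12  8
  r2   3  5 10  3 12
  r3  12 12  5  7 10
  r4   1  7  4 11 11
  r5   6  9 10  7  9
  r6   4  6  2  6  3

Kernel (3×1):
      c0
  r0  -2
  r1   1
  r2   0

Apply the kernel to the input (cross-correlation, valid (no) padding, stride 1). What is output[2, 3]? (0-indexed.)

The receptive field on the input at this output position is [3 / 7 / 11]. Elementwise product with the kernel and sum: 3·-2 + 7·1.

1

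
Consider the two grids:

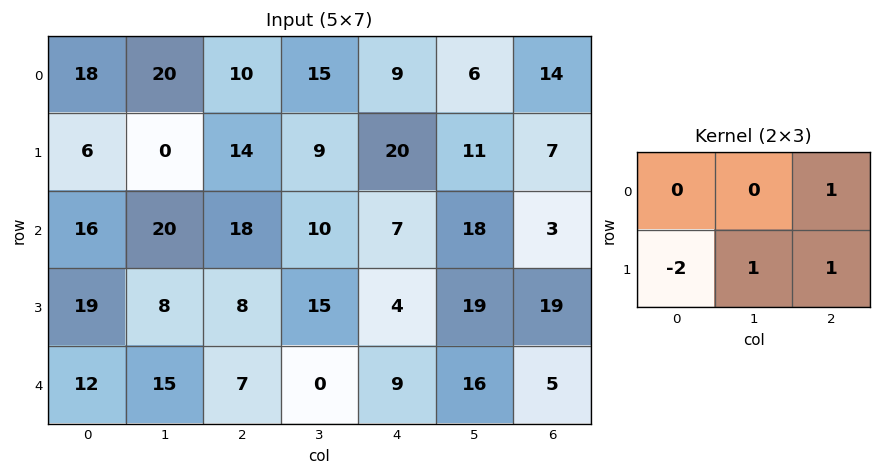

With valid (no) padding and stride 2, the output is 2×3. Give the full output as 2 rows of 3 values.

12 10 -8
-4 10 33

Output[0,0]: The receptive field on the input at this output position is [18 20 10 / 6 0 14]. Elementwise product with the kernel and sum: 10·1 + 6·-2 + 0·1 + 14·1.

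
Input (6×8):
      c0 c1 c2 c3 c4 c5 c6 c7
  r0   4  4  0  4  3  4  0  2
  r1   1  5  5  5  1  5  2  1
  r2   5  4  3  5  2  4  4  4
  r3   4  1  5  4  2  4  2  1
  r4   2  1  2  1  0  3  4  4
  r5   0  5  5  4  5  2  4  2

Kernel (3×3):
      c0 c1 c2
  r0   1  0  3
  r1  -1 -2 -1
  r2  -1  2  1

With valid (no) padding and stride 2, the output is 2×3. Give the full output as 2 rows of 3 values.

Output[0,0]: The receptive field on the input at this output position is [4 4 0 / 1 5 5 / 5 4 3]. Elementwise product with the kernel and sum: 4·1 + 0·3 + 1·-1 + 5·-2 + 5·-1 + 5·-1 + 4·2 + 3·1.

-6 2 0
5 -6 12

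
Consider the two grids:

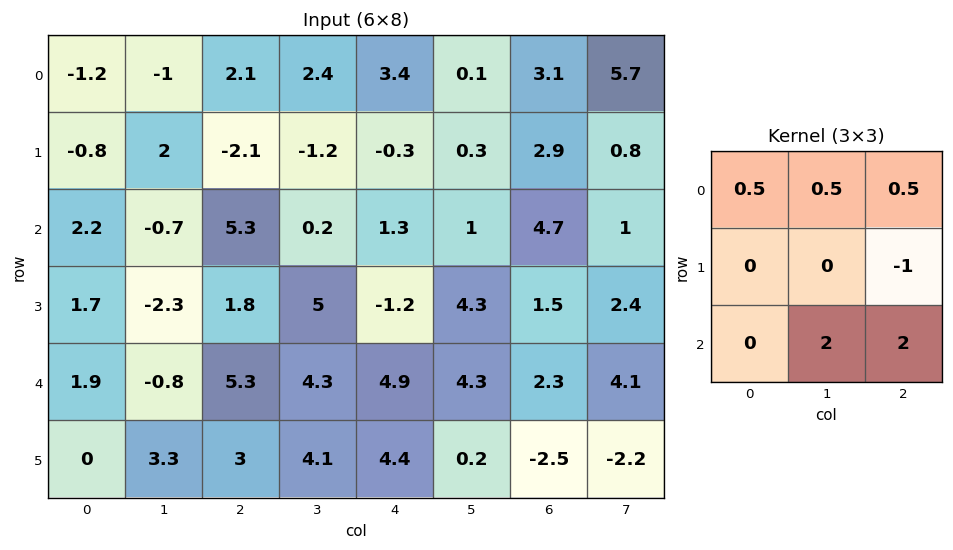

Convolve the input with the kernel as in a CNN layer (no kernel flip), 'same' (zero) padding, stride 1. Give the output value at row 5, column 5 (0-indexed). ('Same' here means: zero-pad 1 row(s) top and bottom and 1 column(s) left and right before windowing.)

The receptive field on the zero-padded input at this output position is [4.9 4.3 2.3 / 4.4 0.2 -2.5 / 0 0 0]. Elementwise product with the kernel and sum: 4.9·0.5 + 4.3·0.5 + 2.3·0.5 + -2.5·-1 + 0·2 + 0·2.

8.25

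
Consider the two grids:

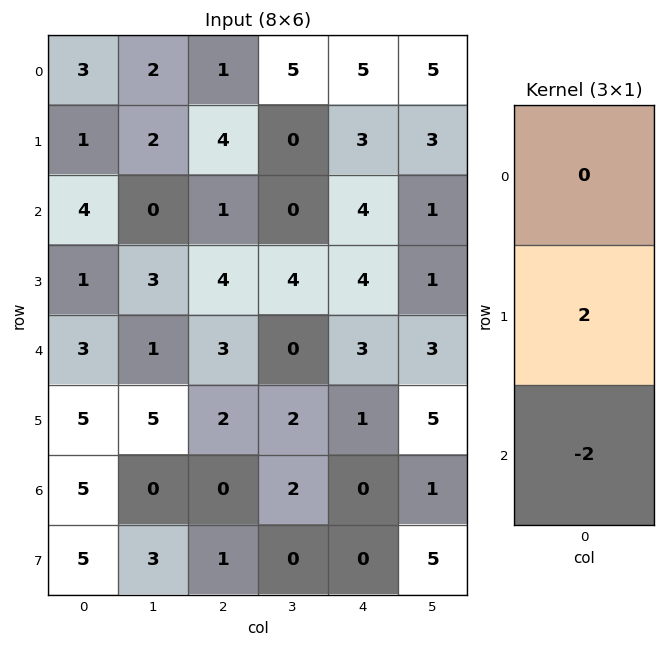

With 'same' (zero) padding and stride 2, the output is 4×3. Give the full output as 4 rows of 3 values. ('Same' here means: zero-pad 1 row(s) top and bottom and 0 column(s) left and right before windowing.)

4 -6 4
6 -6 0
-4 2 4
0 -2 0

Output[0,0]: The receptive field on the zero-padded input at this output position is [0 / 3 / 1]. Elementwise product with the kernel and sum: 3·2 + 1·-2.
Output[0,1]: The receptive field on the zero-padded input at this output position is [0 / 1 / 4]. Elementwise product with the kernel and sum: 1·2 + 4·-2.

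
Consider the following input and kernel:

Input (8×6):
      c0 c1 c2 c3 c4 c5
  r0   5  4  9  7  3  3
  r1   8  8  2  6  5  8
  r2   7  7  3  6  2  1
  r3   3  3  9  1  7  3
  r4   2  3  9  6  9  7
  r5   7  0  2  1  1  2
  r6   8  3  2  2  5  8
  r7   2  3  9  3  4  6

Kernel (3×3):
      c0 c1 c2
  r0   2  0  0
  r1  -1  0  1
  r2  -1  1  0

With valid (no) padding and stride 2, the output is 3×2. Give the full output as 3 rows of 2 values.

4 24
21 1
-6 17

Output[0,0]: The receptive field on the input at this output position is [5 4 9 / 8 8 2 / 7 7 3]. Elementwise product with the kernel and sum: 5·2 + 8·-1 + 2·1 + 7·-1 + 7·1.
Output[0,1]: The receptive field on the input at this output position is [9 7 3 / 2 6 5 / 3 6 2]. Elementwise product with the kernel and sum: 9·2 + 2·-1 + 5·1 + 3·-1 + 6·1.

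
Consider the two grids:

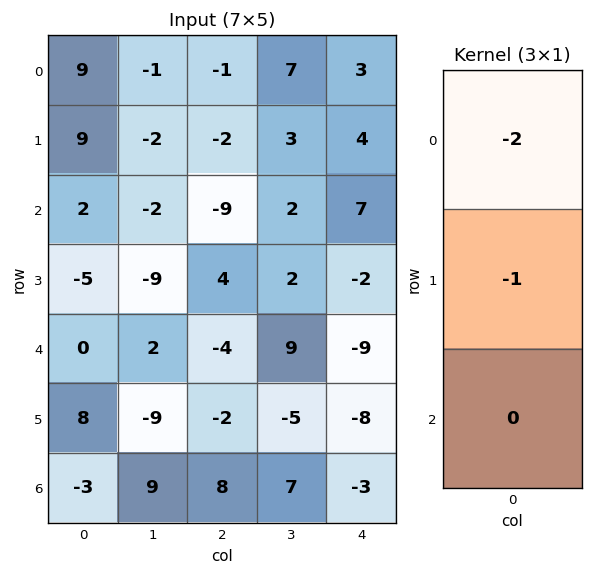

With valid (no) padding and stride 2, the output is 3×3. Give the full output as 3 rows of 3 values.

Output[0,0]: The receptive field on the input at this output position is [9 / 9 / 2]. Elementwise product with the kernel and sum: 9·-2 + 9·-1.
Output[0,1]: The receptive field on the input at this output position is [-1 / -2 / -9]. Elementwise product with the kernel and sum: -1·-2 + -2·-1.

-27 4 -10
1 14 -12
-8 10 26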